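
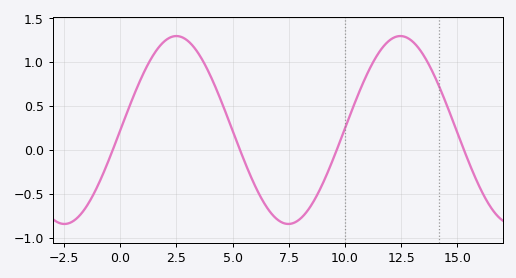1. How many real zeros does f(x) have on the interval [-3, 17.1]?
4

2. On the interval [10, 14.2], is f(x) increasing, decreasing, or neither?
neither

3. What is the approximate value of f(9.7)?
0.046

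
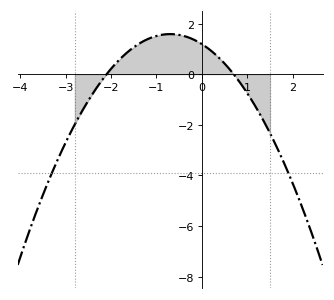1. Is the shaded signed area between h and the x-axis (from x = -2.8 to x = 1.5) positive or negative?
positive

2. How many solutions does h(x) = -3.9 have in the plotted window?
2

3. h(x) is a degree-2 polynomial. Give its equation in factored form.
y = -0.81(x + 2.1)(x - 0.7)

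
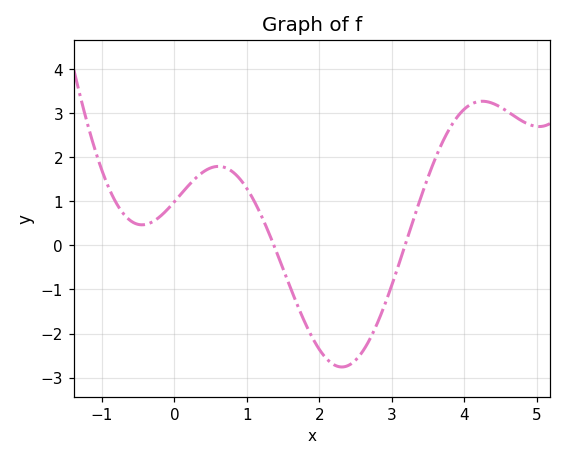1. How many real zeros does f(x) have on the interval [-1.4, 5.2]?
2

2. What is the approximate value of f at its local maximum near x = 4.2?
3.3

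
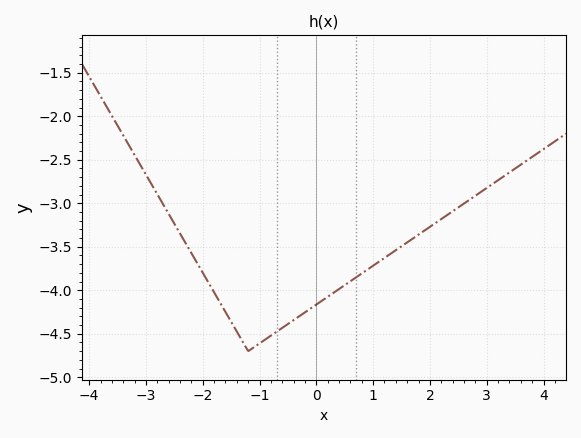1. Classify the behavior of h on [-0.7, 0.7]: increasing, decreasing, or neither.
increasing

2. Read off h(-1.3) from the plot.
-4.59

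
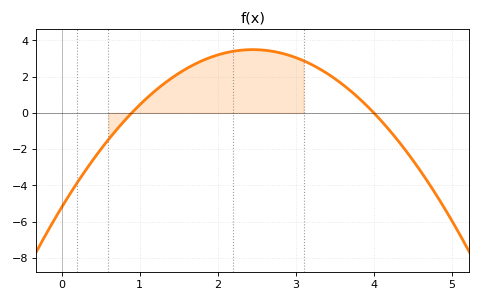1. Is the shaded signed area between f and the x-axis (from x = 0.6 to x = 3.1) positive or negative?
positive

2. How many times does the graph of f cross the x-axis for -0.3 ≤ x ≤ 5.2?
2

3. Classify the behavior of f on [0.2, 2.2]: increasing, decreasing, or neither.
increasing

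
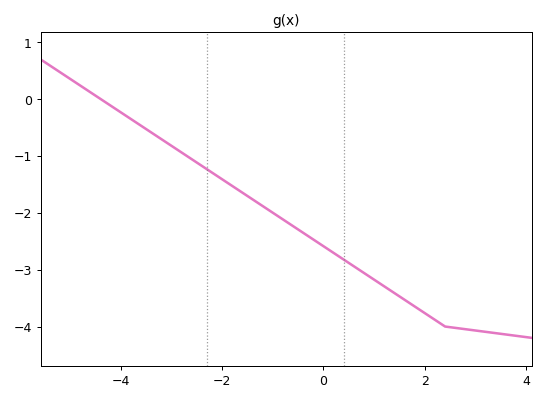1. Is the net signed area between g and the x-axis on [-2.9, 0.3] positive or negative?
negative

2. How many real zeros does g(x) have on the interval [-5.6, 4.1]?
1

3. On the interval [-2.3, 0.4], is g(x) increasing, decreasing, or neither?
decreasing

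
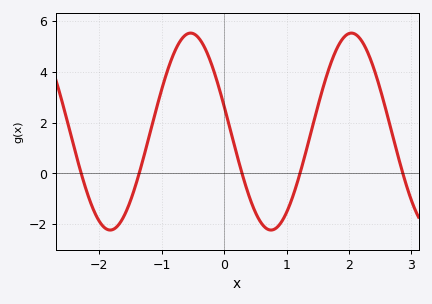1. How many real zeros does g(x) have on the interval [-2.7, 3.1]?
5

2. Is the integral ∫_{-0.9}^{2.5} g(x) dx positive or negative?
positive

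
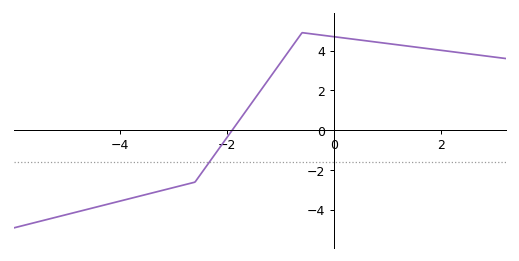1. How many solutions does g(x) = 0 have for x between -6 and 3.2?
1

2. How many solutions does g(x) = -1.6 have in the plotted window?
1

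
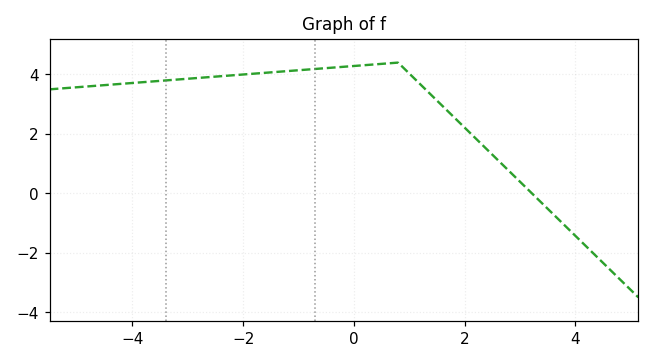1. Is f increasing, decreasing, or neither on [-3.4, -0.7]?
increasing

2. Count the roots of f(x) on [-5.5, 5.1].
1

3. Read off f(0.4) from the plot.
4.4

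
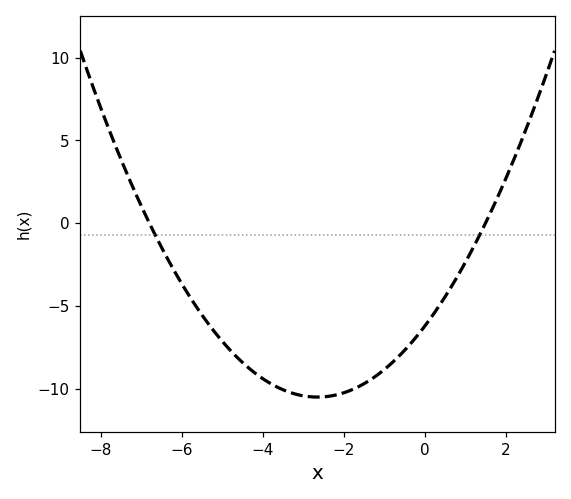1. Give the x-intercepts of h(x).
-6.8, 1.6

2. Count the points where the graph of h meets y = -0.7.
2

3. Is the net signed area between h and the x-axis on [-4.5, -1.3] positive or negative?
negative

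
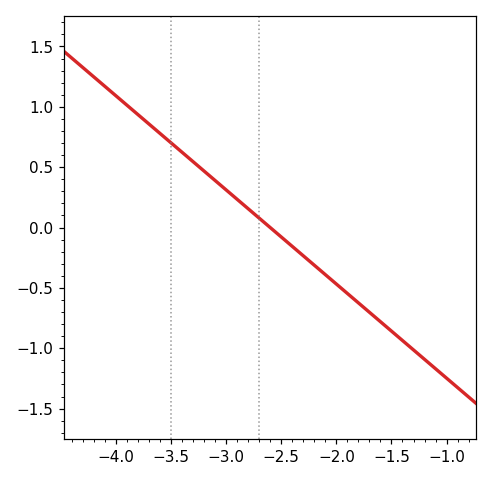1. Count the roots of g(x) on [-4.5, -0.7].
1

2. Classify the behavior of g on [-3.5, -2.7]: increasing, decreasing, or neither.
decreasing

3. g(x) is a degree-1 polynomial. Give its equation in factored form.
y = -0.78(x + 2.6)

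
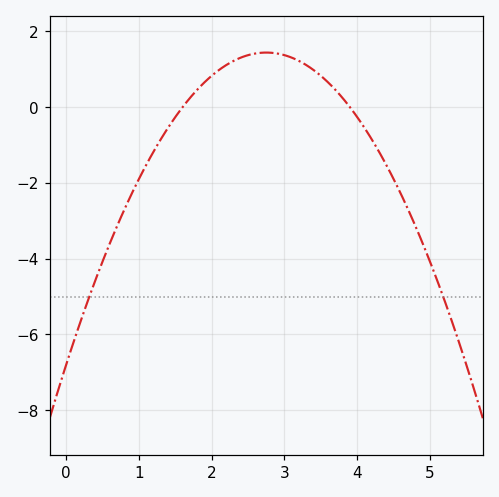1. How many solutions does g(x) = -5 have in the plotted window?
2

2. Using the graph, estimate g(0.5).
-4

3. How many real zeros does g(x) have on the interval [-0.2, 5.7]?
2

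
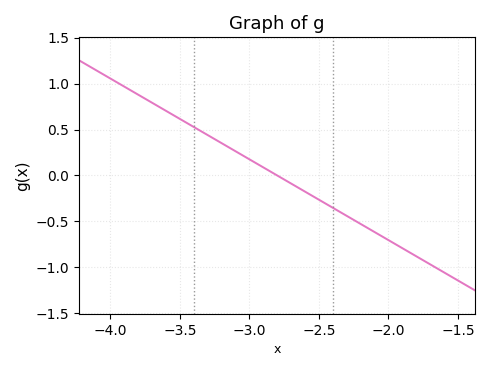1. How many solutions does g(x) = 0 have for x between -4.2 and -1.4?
1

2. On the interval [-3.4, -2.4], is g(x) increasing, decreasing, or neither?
decreasing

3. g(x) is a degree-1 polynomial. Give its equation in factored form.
y = -0.88(x + 2.8)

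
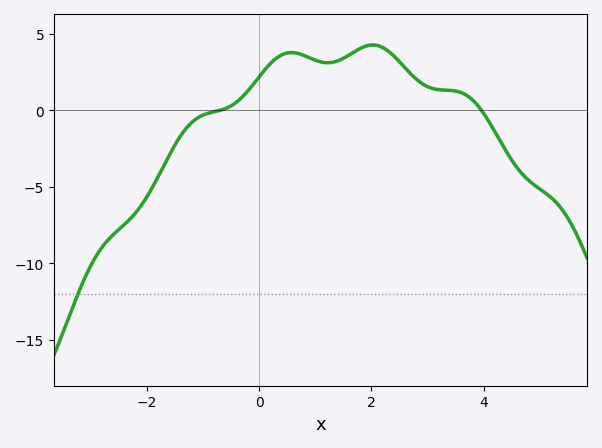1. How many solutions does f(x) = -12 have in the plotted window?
1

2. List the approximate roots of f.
-0.685, 3.96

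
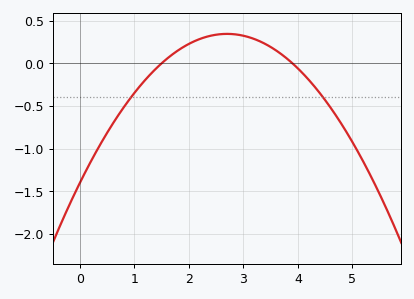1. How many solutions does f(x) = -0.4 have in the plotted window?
2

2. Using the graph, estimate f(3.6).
0.151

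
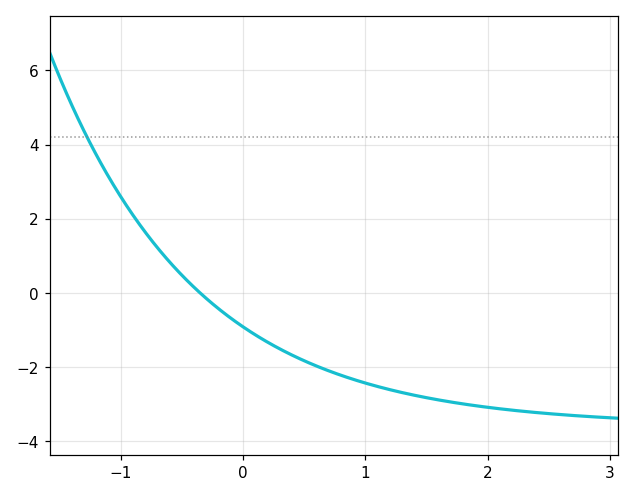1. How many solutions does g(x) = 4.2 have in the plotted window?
1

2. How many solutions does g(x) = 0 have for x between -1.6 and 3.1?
1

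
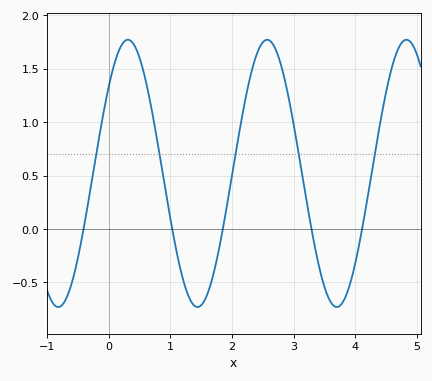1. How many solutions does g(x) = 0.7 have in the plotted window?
5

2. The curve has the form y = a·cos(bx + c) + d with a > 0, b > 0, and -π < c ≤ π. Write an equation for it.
y = 1.25cos(2.8x - 0.86) + 0.52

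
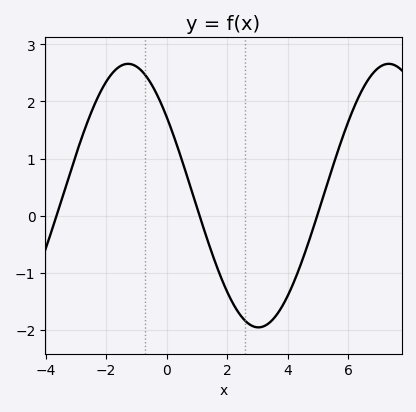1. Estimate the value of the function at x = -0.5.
2.3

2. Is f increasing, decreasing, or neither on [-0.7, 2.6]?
decreasing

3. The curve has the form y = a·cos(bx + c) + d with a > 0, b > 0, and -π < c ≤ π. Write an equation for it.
y = 2.31cos(0.73x + 0.93) + 0.35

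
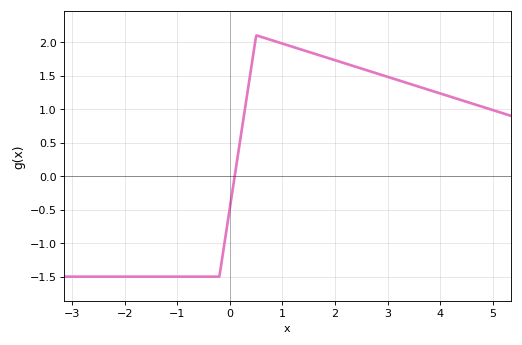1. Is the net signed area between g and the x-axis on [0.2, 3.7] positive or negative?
positive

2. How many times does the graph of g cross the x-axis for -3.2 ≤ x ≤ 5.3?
1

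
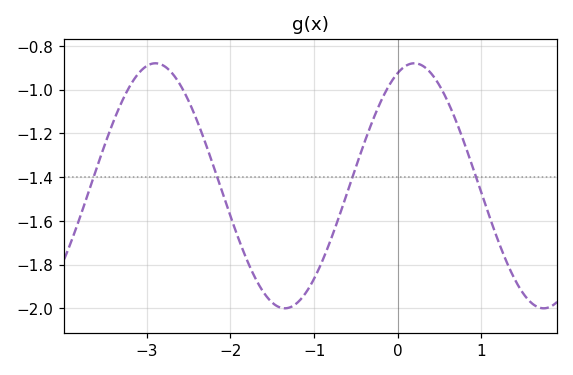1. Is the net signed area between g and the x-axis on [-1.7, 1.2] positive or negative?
negative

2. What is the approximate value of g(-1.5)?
-1.97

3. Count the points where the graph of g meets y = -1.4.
4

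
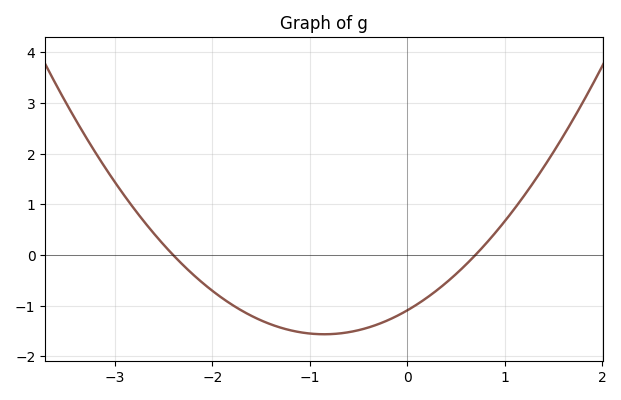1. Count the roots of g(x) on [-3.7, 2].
2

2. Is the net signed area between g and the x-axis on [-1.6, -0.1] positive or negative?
negative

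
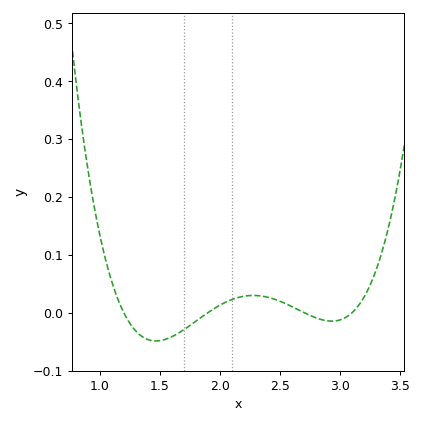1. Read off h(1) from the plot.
0.135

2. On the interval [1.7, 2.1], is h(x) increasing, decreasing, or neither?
increasing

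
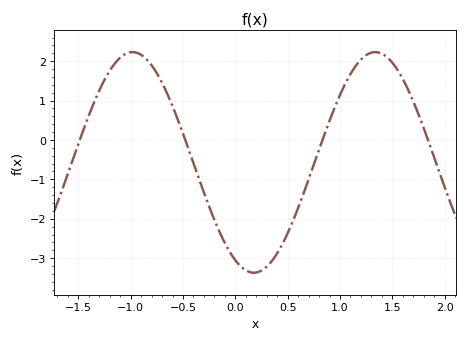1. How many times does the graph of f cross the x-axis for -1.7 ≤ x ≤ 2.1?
4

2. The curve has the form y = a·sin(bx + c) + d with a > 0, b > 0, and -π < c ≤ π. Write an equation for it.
y = 2.8sin(2.71x - 2.05) - 0.57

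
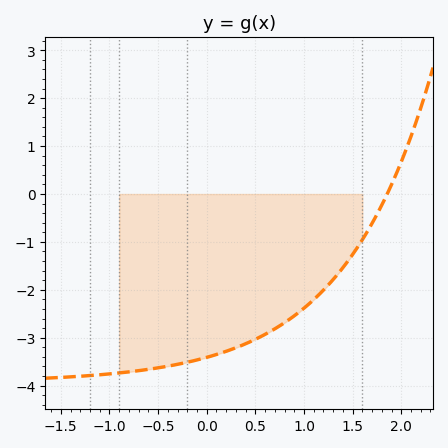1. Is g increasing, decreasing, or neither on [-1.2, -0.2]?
increasing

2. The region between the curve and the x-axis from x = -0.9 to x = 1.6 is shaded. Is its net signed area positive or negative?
negative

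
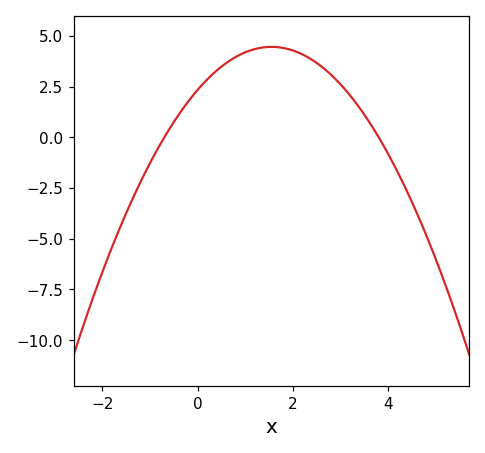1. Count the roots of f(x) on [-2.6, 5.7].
2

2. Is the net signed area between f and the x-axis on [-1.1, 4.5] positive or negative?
positive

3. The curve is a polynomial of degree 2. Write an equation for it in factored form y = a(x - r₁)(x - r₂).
y = -0.88(x + 0.7)(x - 3.8)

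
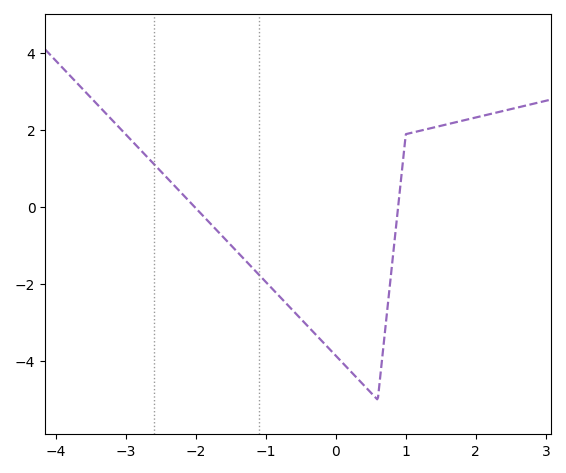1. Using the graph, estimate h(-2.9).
1.8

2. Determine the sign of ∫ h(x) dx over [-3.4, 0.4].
negative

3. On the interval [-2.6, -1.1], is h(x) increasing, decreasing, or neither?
decreasing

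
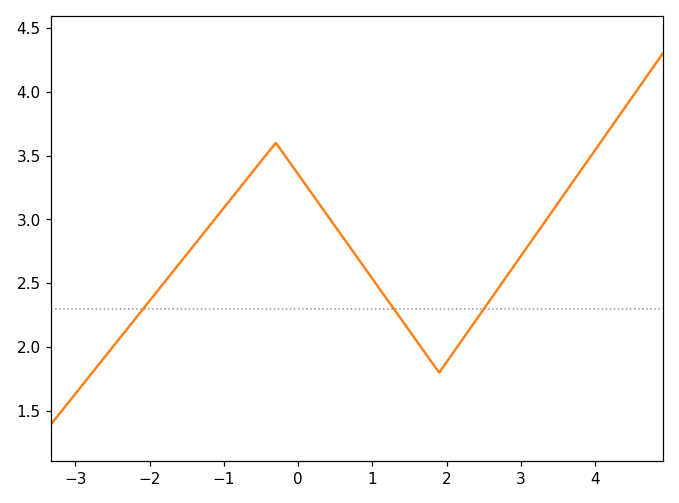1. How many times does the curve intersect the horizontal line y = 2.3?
3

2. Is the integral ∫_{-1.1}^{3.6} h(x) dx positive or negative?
positive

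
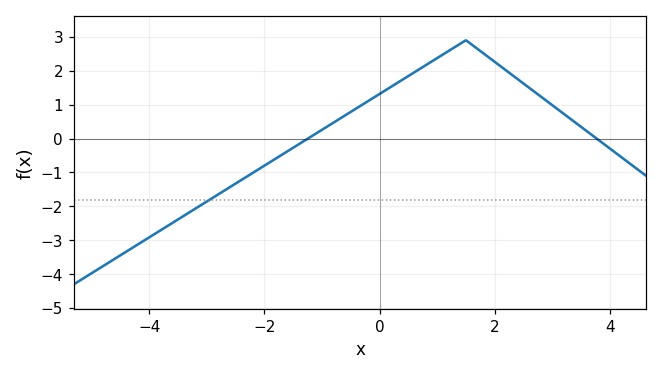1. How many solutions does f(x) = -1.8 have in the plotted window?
1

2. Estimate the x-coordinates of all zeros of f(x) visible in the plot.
-1.2, 3.8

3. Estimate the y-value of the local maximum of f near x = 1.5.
2.9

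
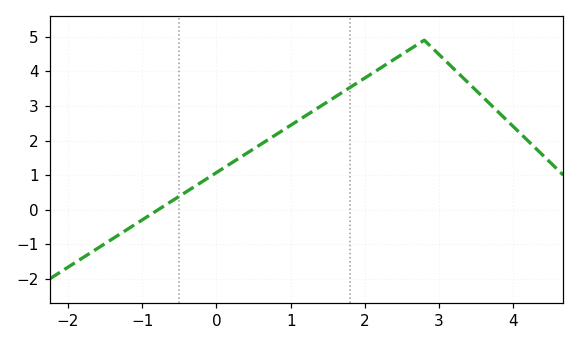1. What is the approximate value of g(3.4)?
3.65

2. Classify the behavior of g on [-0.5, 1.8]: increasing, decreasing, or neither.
increasing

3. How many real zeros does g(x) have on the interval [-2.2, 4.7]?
1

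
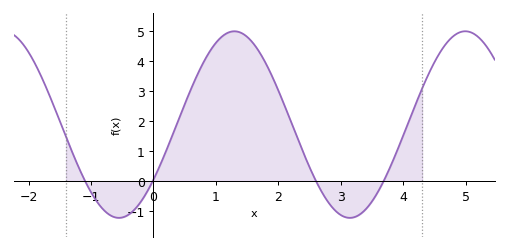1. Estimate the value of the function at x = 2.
3.01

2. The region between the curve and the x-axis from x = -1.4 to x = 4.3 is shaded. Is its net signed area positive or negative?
positive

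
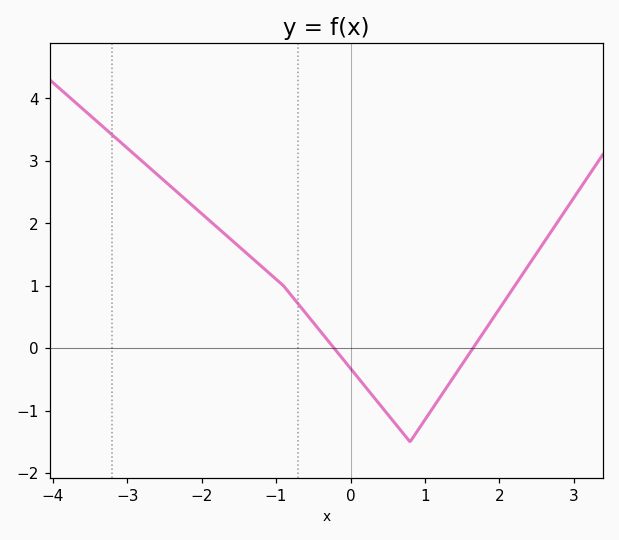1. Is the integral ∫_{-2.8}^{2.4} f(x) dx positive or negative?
positive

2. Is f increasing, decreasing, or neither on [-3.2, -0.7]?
decreasing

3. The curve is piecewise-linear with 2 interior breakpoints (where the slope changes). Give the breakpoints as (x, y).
(-0.9, 1); (0.8, -1.5)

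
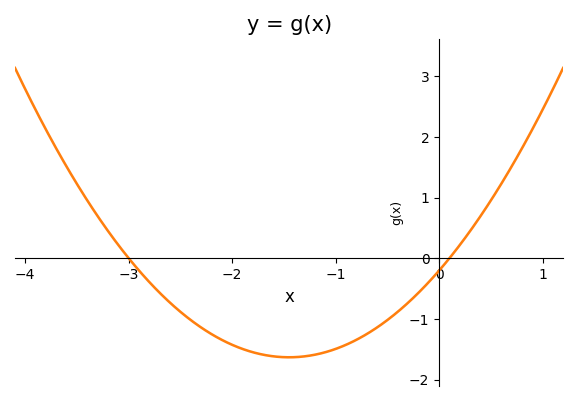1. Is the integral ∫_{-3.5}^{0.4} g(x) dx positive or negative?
negative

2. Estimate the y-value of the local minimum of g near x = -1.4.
-1.6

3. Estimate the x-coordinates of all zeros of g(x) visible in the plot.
-3, 0.1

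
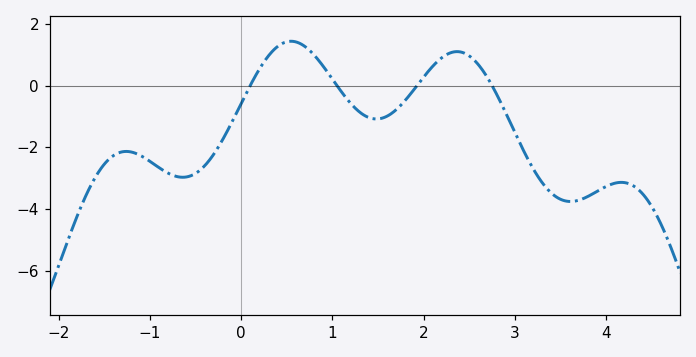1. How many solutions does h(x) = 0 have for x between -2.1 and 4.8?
4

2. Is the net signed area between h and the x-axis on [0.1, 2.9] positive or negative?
positive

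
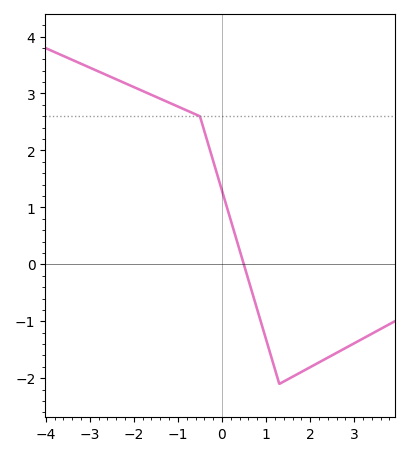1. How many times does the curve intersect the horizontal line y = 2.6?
1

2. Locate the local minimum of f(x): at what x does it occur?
1.4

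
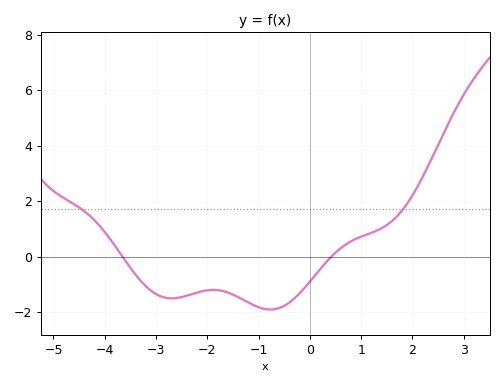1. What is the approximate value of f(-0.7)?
-2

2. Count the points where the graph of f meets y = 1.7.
2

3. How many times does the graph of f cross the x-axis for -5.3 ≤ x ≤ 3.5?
2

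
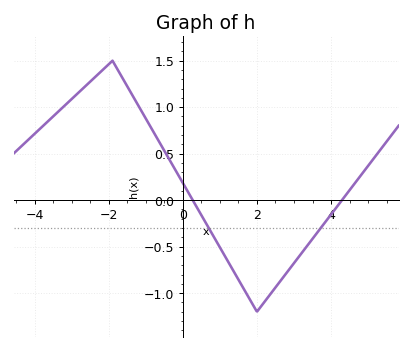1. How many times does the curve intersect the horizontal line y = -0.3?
2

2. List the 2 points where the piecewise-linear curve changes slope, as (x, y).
(-1.9, 1.5); (2, -1.2)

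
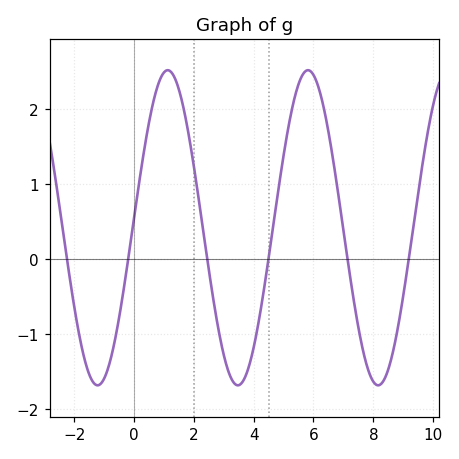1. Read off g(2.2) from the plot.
0.7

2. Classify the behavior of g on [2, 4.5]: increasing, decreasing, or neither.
neither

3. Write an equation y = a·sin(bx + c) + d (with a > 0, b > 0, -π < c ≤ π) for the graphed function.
y = 2.1sin(1.34x + 0.06) + 0.42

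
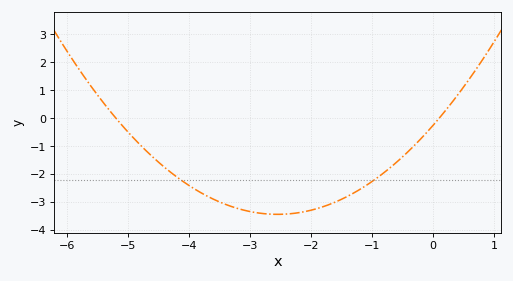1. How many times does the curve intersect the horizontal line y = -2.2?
2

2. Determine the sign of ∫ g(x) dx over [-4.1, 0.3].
negative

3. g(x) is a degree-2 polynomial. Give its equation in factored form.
y = 0.49(x + 5.2)(x - 0.1)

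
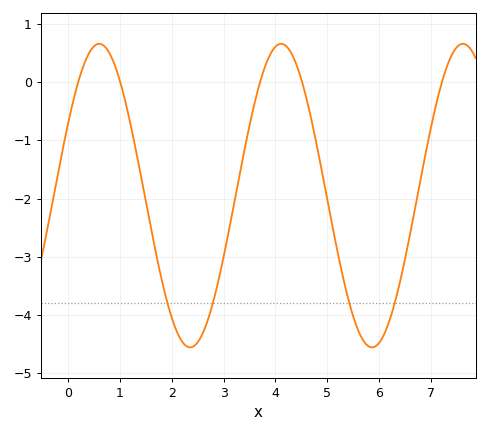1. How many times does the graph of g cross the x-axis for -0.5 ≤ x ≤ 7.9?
5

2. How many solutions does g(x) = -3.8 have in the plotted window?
4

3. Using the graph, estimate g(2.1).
-4.3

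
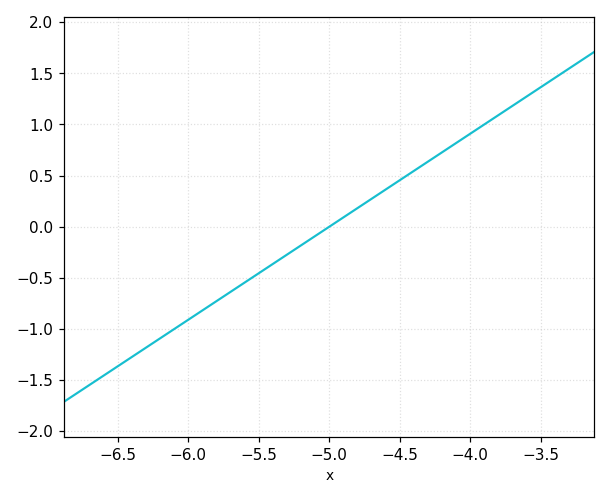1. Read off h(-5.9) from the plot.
-0.819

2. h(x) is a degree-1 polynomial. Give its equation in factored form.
y = 0.91(x + 5)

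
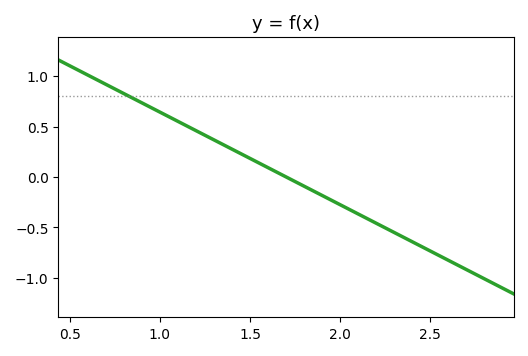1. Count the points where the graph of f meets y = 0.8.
1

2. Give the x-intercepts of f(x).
1.7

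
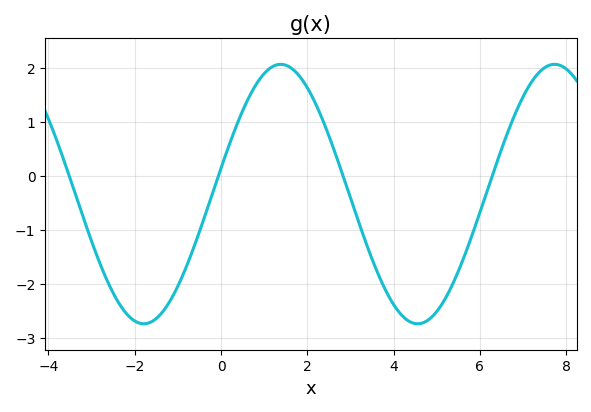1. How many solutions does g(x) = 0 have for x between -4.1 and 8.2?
4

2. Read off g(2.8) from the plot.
0.063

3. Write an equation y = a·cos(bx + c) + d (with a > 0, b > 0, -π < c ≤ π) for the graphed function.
y = 2.4cos(0.99x - 1.37) - 0.34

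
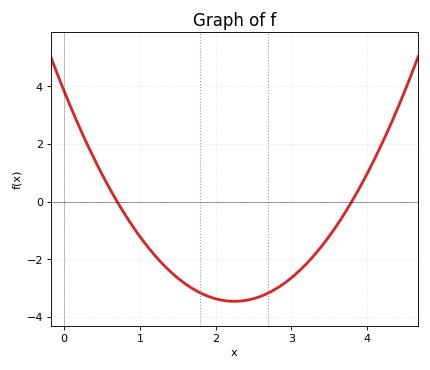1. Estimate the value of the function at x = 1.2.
-1.87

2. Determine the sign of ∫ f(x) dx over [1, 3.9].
negative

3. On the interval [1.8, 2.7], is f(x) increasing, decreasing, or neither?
neither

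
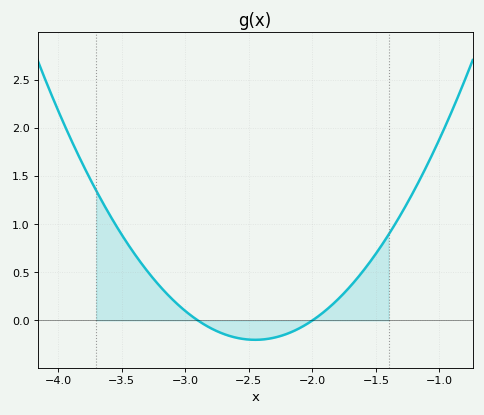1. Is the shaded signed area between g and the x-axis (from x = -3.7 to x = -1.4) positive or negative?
positive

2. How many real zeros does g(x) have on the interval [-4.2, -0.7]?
2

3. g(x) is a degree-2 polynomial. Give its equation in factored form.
y = 0.99(x + 2.9)(x + 2)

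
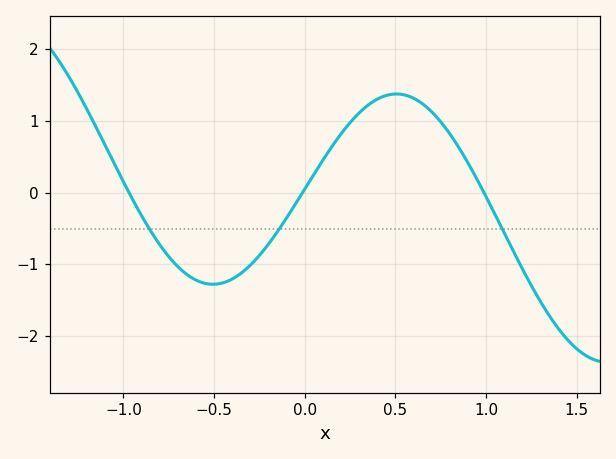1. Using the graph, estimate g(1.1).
-0.559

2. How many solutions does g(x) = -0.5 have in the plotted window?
3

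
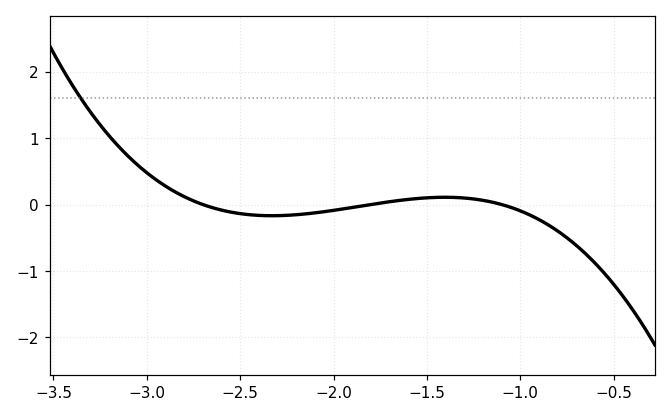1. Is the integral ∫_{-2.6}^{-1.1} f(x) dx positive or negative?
negative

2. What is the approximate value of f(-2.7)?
0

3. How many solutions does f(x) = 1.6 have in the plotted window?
1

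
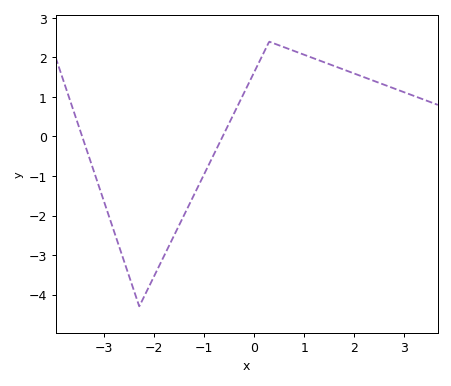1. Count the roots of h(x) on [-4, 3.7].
2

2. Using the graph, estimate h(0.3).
2.4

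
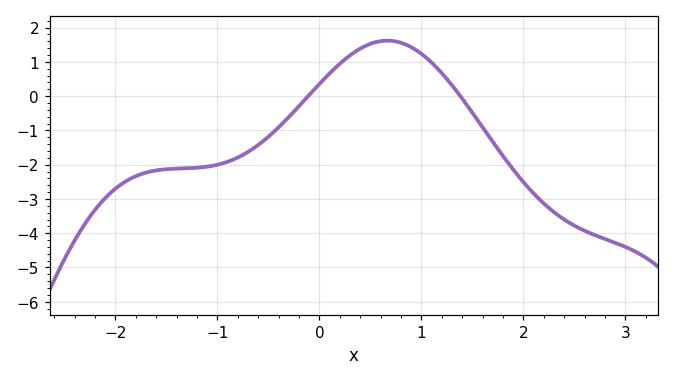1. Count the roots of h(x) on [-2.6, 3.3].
2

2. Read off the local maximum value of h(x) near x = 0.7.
1.62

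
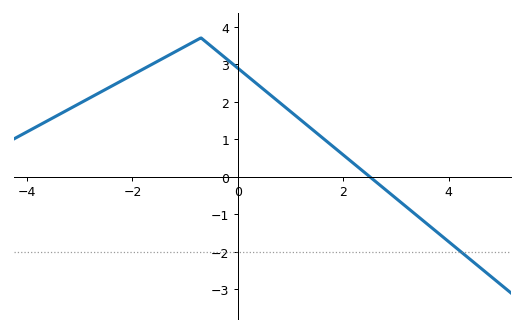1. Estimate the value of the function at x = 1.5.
1.16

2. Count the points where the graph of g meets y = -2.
1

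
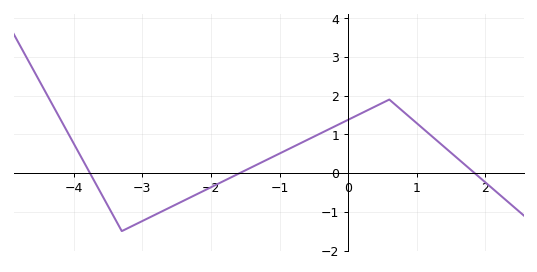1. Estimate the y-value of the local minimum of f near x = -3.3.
-1.5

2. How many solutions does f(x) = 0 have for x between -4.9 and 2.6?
3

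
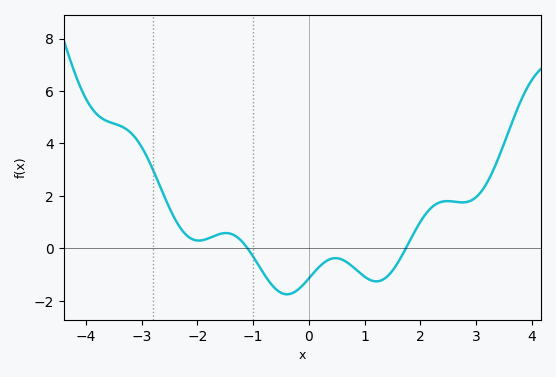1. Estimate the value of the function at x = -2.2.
0.509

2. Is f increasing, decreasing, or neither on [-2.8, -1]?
neither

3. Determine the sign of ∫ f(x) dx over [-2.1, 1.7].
negative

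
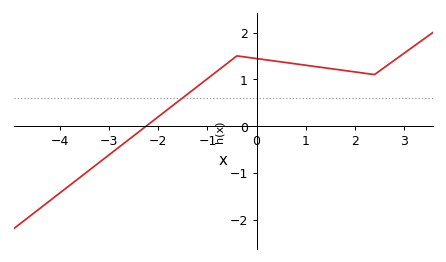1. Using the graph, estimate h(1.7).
1.2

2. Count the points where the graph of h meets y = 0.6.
1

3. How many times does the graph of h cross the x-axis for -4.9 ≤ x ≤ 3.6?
1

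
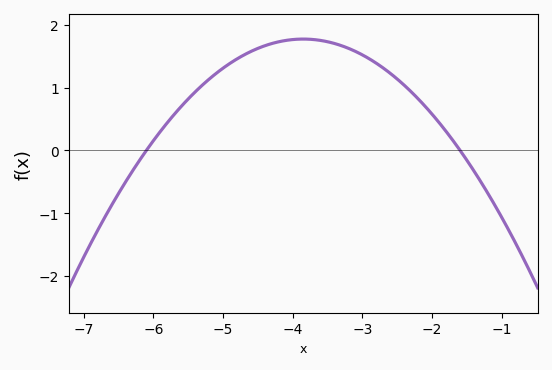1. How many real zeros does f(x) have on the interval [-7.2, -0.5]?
2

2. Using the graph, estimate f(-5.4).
0.931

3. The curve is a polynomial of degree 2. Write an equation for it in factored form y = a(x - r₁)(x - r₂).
y = -0.35(x + 6.1)(x + 1.6)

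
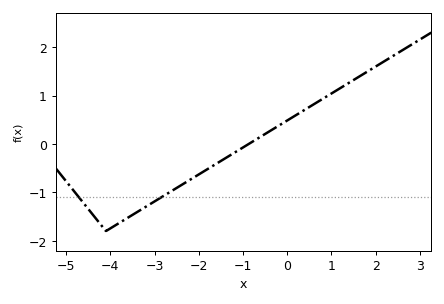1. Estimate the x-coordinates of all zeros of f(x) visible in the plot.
-0.8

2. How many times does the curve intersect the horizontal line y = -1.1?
2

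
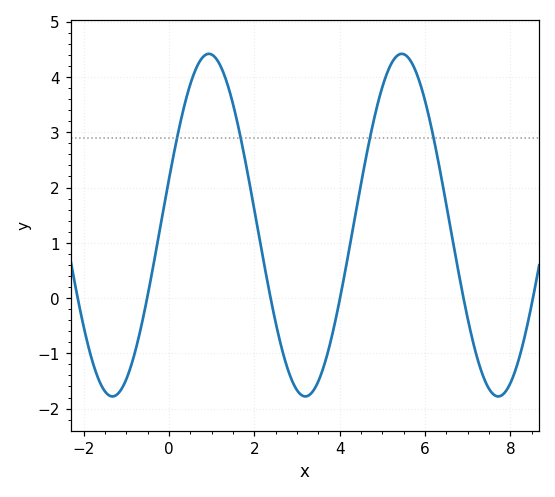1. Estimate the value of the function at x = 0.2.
2.94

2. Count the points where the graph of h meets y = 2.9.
4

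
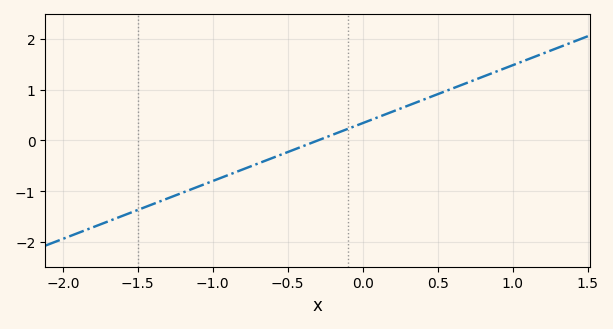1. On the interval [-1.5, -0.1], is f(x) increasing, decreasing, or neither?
increasing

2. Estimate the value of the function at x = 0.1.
0.5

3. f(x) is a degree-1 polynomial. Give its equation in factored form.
y = 1.14(x + 0.3)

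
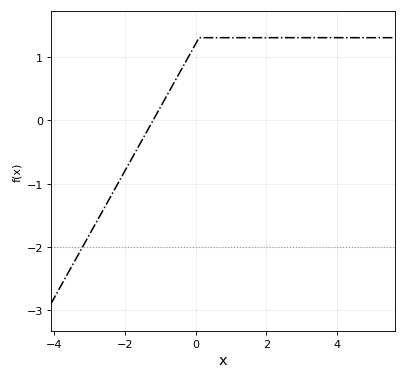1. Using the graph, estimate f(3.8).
1.3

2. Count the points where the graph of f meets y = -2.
1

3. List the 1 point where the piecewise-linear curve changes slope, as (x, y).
(0.1, 1.3)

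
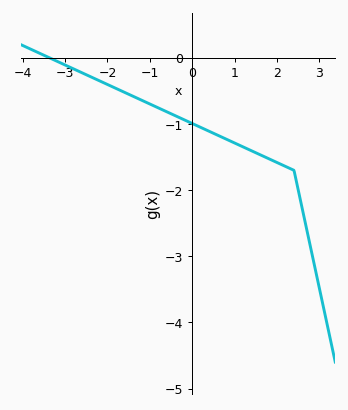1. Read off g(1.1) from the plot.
-1.3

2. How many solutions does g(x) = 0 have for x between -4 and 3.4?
1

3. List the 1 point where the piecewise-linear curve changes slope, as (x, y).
(2.4, -1.7)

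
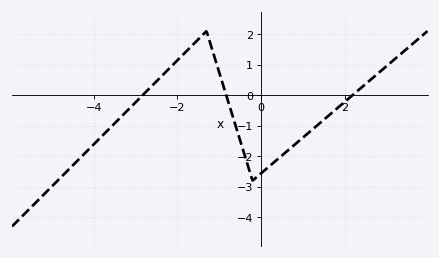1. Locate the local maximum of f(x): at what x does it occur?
-1.3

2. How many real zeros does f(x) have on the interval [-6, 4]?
3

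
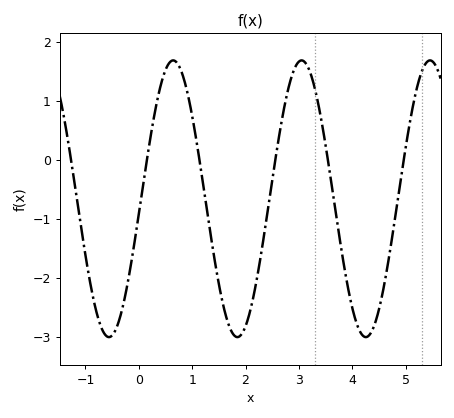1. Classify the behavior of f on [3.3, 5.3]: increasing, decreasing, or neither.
neither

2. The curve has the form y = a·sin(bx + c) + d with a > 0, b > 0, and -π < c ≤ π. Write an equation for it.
y = 2.35sin(2.61x - 0.11) - 0.66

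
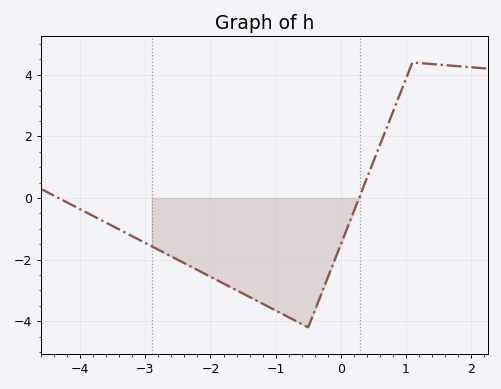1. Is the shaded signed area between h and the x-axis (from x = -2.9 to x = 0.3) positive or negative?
negative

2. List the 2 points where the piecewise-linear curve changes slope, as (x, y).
(-0.5, -4.2); (1.1, 4.4)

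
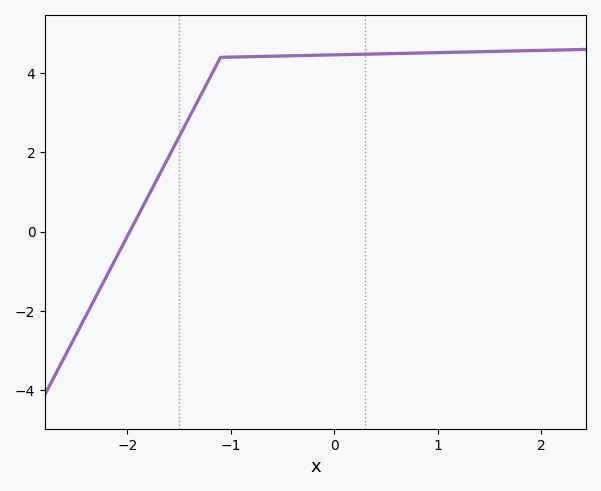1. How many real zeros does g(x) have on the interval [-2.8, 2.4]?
1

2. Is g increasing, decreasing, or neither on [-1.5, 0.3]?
increasing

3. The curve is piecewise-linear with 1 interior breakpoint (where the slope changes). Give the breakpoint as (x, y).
(-1.1, 4.4)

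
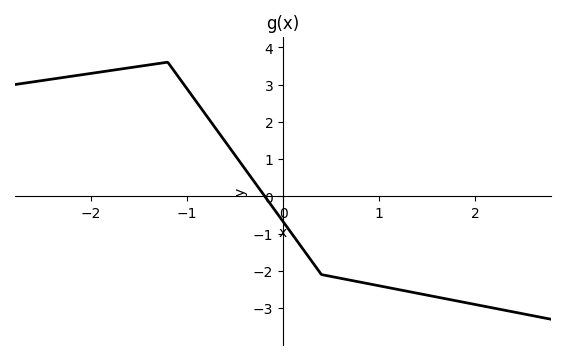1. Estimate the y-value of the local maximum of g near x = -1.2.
3.6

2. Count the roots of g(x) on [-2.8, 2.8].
1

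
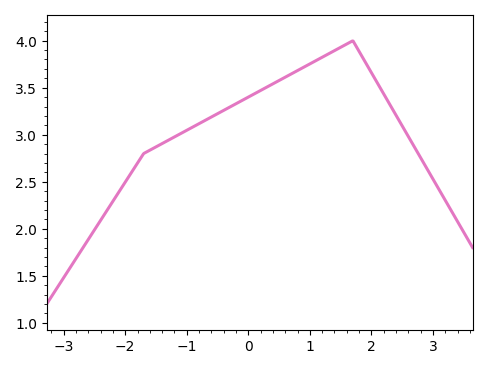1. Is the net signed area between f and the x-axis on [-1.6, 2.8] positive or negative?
positive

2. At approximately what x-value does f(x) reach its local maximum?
1.7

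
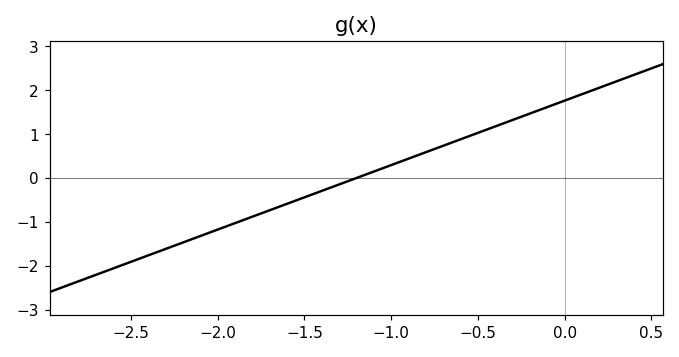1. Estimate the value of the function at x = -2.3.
-1.6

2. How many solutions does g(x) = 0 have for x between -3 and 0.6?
1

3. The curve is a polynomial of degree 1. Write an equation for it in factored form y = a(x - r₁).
y = 1.47(x + 1.2)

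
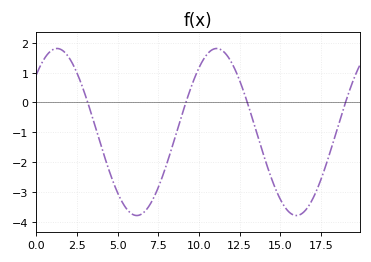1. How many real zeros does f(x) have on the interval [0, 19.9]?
4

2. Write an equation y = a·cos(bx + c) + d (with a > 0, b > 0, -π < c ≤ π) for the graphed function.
y = 2.8cos(0.64x - 0.81) - 0.99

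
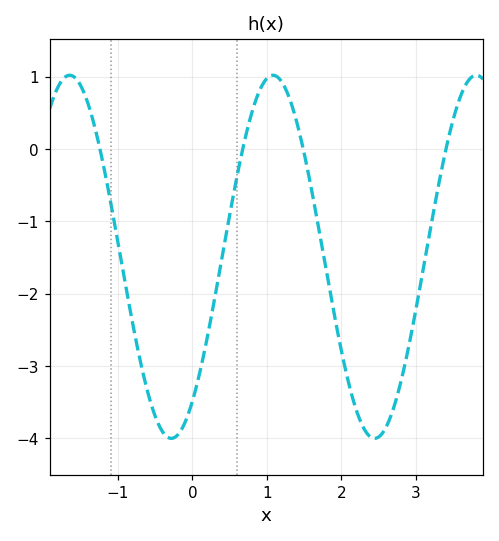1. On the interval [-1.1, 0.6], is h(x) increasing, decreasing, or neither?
neither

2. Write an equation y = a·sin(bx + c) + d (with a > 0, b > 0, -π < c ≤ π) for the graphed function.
y = 2.51sin(2.3x - 0.92) - 1.49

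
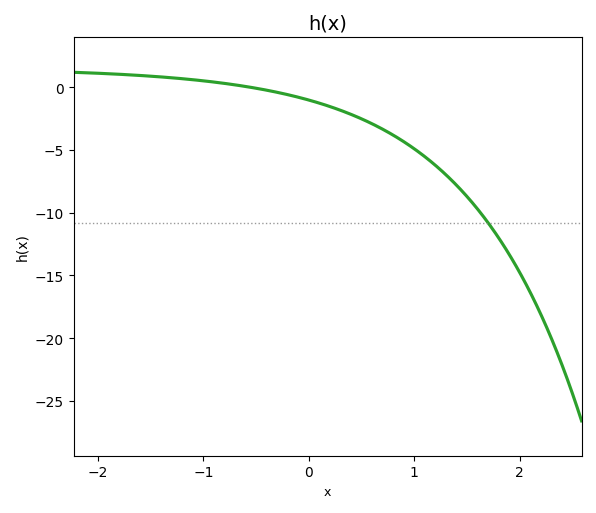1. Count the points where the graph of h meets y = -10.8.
1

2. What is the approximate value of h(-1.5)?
0.883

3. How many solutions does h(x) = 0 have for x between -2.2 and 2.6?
1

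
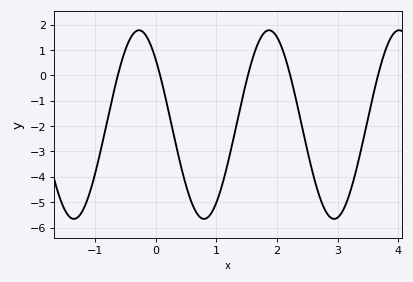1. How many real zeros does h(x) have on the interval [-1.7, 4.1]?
5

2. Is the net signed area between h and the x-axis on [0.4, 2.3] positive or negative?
negative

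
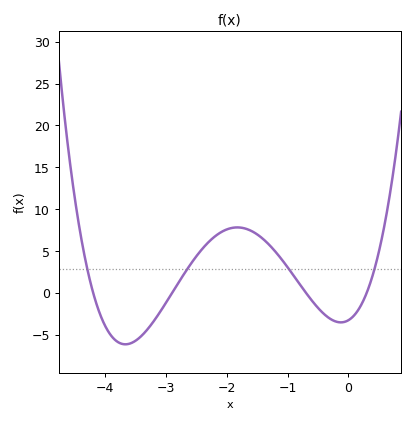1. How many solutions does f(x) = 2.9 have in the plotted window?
4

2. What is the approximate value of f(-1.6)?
7.5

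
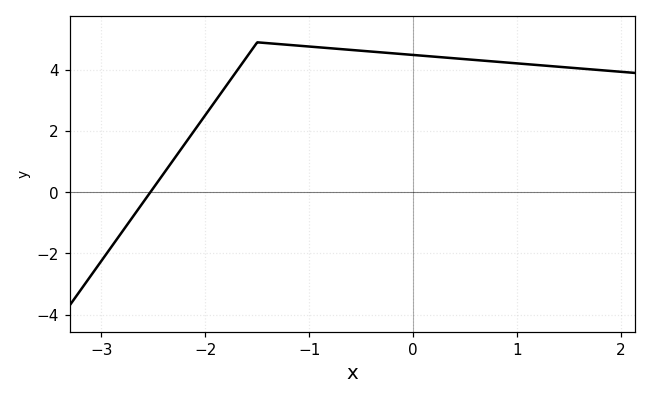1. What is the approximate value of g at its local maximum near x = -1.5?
4.9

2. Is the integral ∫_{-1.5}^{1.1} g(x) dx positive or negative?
positive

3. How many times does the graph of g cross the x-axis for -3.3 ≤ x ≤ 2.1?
1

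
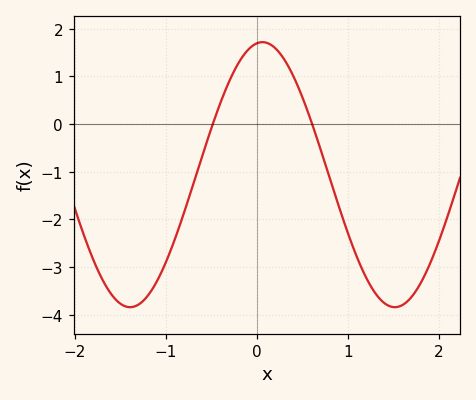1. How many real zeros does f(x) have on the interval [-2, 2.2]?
2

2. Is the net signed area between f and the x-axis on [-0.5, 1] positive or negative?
positive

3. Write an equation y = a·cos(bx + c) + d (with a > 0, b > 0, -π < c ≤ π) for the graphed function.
y = 2.78cos(2.16x - 0.13) - 1.06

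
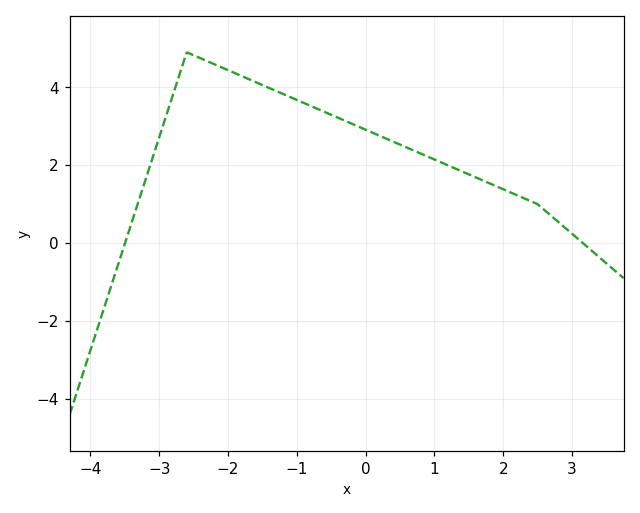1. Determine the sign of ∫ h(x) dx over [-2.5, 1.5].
positive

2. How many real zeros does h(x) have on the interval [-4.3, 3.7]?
2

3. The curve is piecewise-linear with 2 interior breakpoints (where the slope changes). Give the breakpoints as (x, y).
(-2.6, 4.9); (2.5, 1)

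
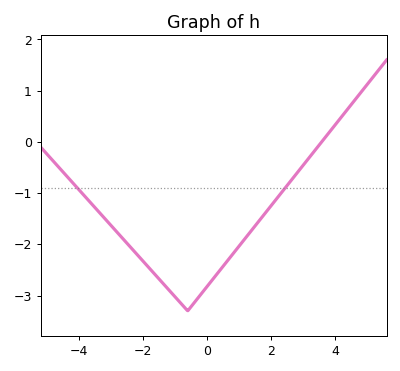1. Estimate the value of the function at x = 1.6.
-1.6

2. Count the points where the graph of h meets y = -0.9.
2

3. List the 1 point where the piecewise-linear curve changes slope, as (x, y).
(-0.6, -3.3)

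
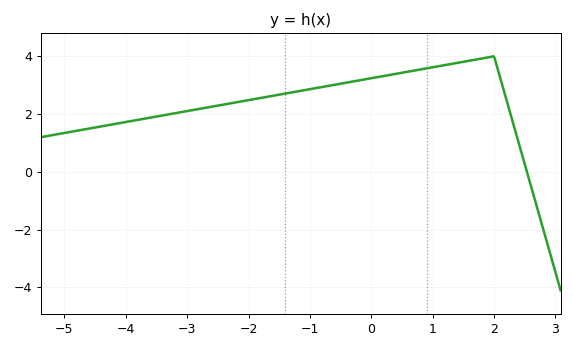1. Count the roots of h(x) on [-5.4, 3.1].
1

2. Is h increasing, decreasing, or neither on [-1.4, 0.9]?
increasing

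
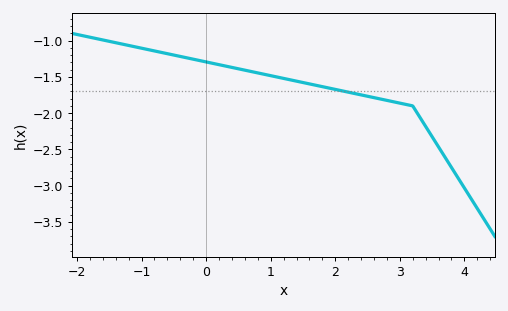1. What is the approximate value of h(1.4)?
-1.56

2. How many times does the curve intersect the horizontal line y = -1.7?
1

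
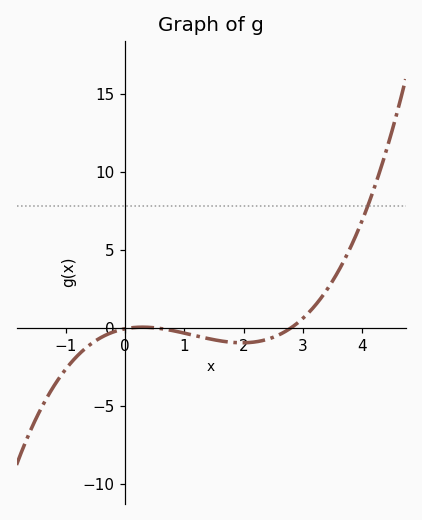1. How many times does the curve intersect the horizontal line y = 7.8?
1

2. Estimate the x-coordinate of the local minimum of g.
1.98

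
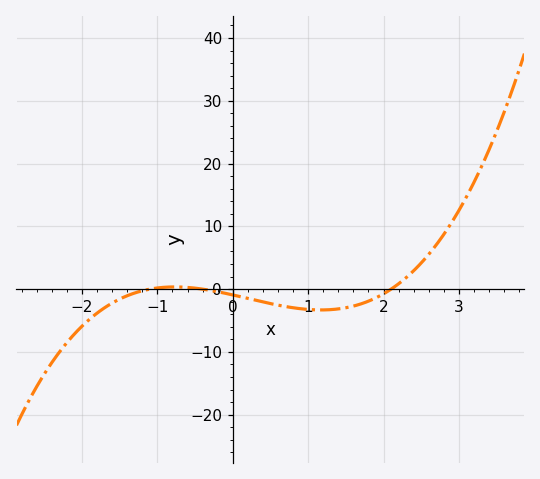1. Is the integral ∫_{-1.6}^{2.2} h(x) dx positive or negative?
negative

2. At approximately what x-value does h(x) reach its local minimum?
1.17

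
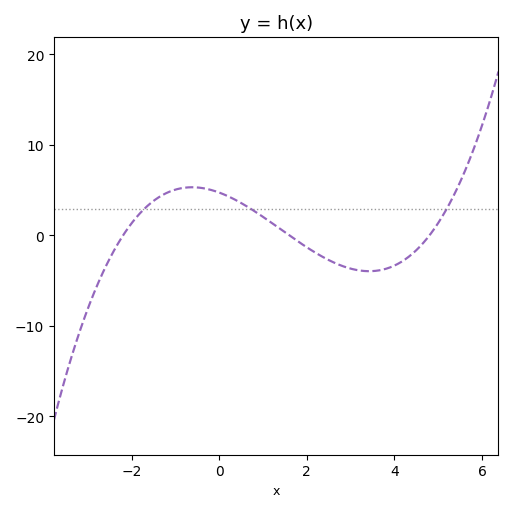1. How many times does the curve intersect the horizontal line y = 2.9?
3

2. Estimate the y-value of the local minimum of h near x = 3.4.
-4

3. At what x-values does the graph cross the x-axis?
-2.2, 1.6, 4.8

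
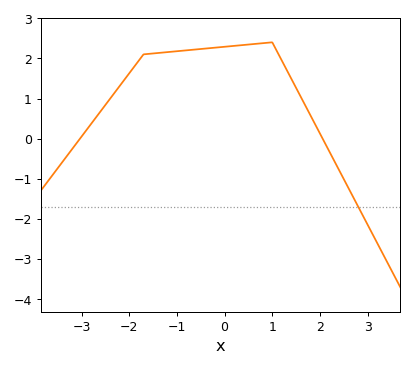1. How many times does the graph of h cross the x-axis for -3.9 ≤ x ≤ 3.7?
2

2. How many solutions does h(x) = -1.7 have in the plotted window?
1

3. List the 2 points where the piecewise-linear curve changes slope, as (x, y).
(-1.7, 2.1); (1, 2.4)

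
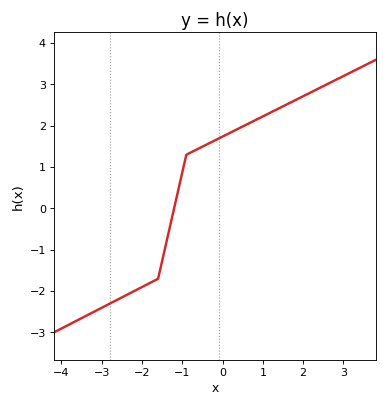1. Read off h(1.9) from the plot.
2.67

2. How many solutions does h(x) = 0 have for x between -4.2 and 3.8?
1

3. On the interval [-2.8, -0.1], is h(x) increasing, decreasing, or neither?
increasing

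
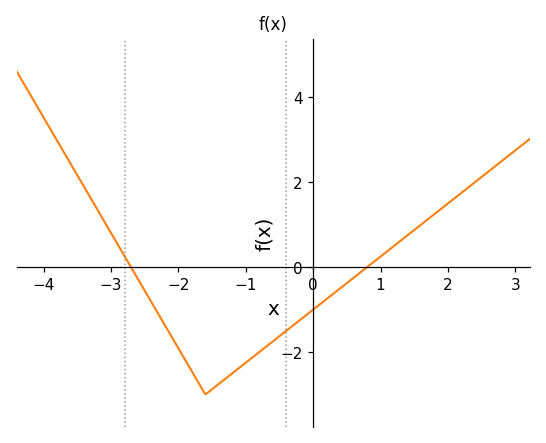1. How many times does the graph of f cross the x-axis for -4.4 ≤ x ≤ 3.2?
2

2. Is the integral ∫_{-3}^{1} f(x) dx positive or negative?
negative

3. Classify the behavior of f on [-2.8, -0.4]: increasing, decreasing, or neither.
neither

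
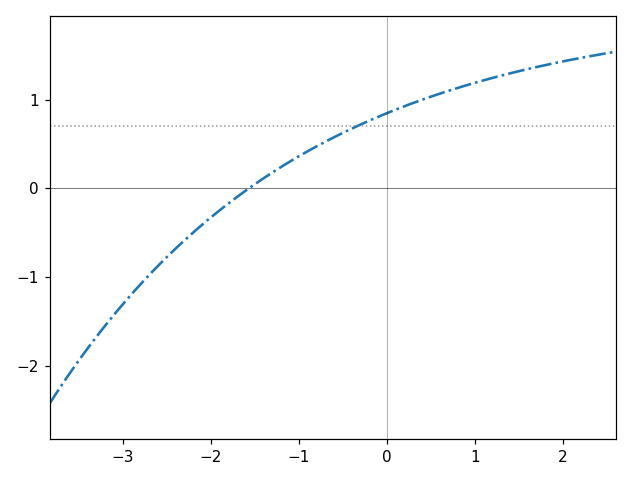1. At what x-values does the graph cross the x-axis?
-1.6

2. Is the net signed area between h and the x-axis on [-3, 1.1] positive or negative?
positive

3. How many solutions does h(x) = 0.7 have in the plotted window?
1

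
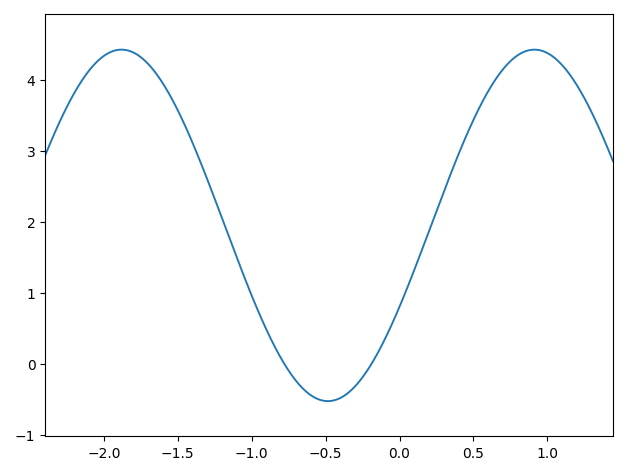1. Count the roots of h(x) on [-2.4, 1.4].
2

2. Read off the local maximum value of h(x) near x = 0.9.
4.4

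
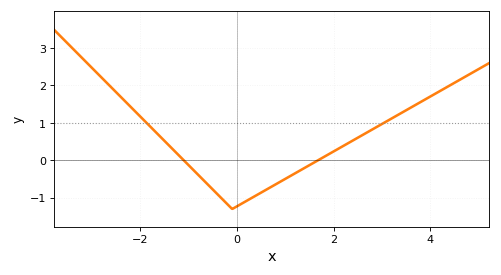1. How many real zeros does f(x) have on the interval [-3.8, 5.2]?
2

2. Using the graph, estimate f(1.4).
-0.2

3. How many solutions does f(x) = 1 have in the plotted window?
2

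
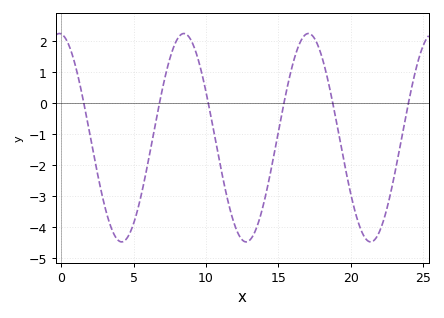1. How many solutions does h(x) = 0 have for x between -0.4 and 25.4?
6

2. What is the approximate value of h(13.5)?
-4.03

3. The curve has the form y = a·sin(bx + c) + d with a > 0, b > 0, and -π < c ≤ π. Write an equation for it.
y = 3.37sin(0.73x + 1.67) - 1.12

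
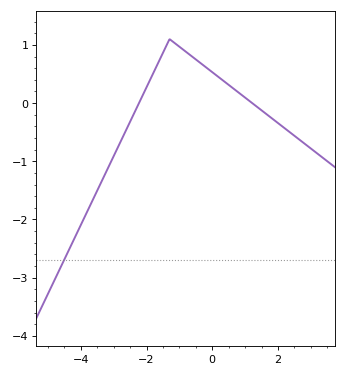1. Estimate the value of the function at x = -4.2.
-2.33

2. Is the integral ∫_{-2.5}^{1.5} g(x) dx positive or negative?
positive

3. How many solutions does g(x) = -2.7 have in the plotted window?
1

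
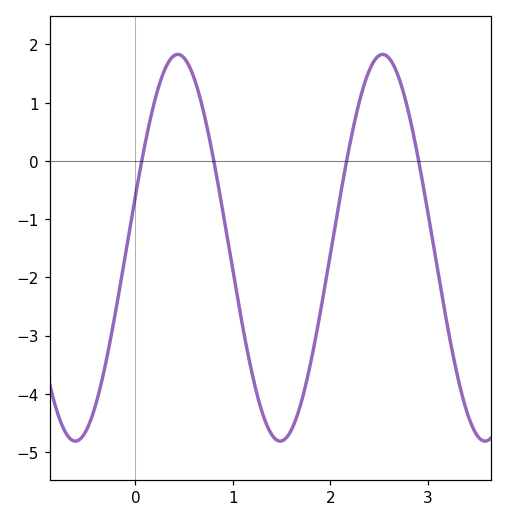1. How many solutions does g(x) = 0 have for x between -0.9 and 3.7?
4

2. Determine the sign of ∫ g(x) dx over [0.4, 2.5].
negative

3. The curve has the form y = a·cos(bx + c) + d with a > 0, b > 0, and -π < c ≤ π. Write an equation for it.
y = 3.32cos(3x - 1.3) - 1.49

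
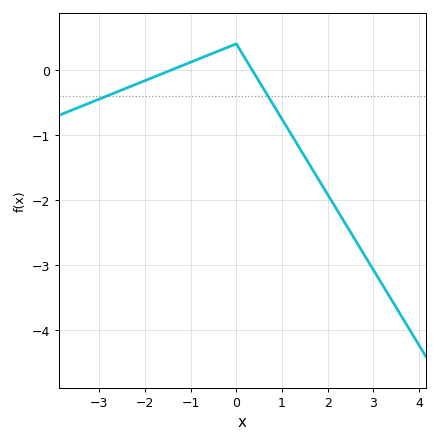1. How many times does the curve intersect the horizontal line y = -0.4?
2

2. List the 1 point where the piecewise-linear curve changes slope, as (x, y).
(0, 0.4)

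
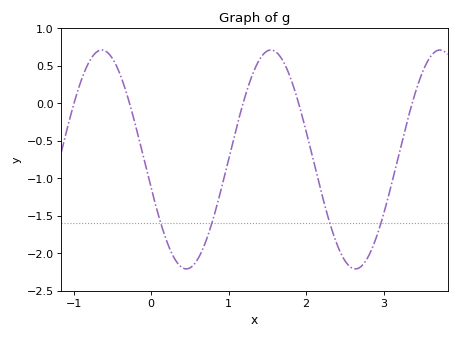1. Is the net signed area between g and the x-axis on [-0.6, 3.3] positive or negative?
negative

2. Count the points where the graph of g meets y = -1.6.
4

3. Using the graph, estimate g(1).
-0.75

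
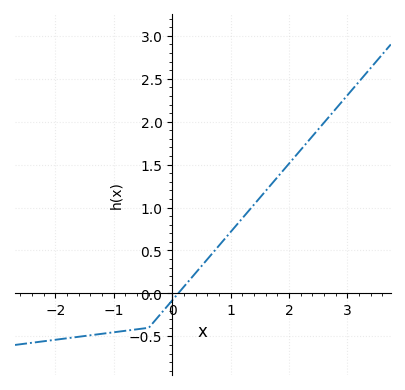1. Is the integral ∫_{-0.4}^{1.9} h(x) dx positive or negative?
positive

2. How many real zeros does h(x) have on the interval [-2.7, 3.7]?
1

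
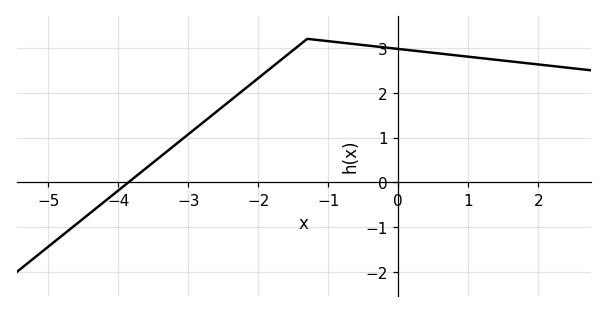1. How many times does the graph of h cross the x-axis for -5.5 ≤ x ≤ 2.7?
1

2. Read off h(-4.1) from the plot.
-0.3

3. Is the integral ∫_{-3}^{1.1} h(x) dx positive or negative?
positive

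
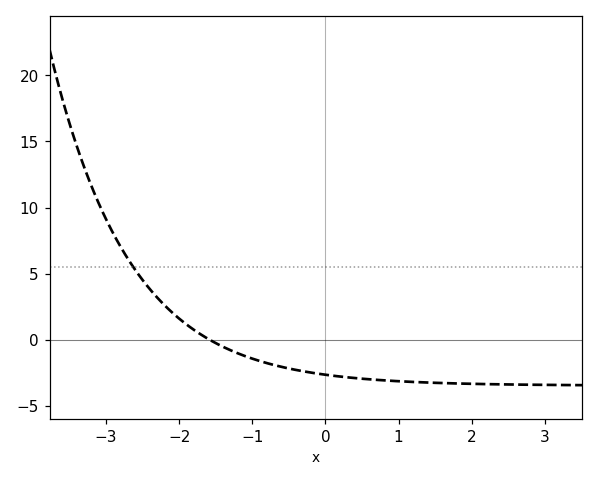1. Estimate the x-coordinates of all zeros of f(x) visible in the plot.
-1.58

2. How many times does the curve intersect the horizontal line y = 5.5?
1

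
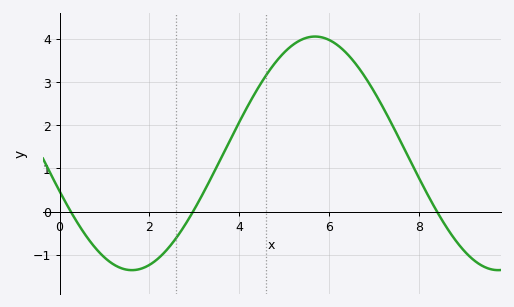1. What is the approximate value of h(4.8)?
3.4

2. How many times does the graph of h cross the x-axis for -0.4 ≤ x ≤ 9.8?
3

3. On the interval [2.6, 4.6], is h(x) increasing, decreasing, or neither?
increasing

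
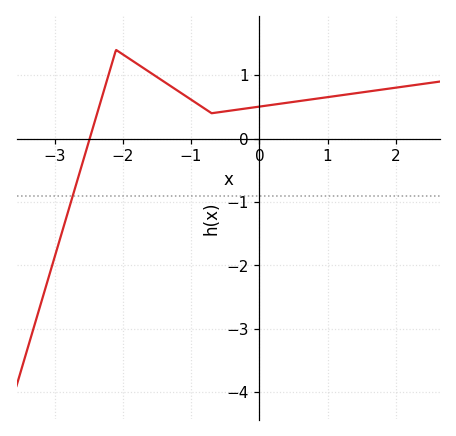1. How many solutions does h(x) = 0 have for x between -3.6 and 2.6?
1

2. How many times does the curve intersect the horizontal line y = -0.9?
1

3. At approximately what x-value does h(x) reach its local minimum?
-0.7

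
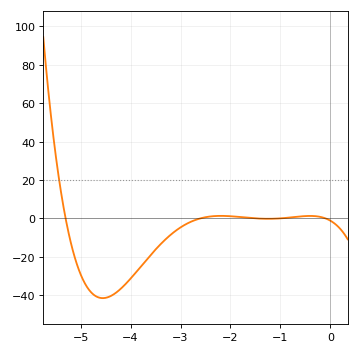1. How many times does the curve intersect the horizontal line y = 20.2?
1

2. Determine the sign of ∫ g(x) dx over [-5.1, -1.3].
negative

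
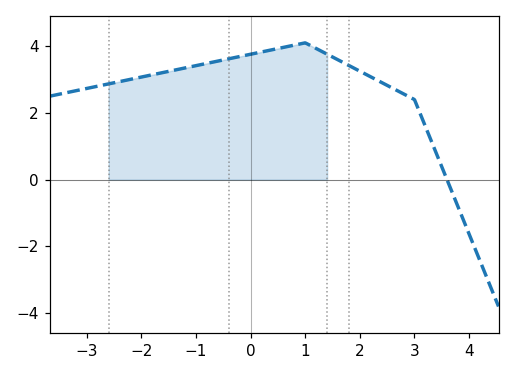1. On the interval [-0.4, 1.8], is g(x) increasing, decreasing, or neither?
neither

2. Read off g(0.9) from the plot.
4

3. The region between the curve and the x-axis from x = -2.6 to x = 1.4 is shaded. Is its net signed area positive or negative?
positive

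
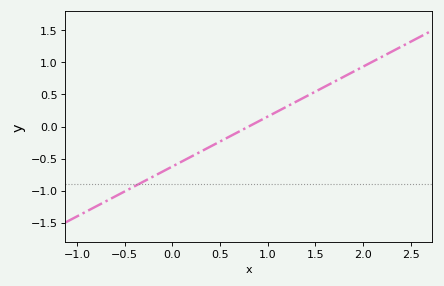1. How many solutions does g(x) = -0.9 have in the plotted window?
1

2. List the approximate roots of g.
0.8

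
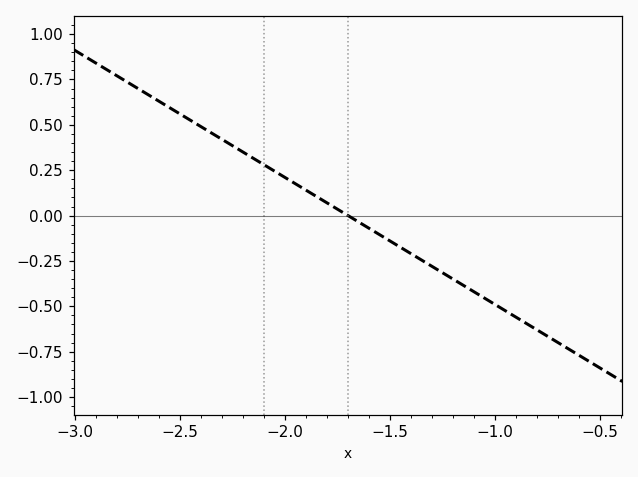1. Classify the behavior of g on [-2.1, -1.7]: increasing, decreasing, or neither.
decreasing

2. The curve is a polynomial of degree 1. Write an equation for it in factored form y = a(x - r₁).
y = -0.7(x + 1.7)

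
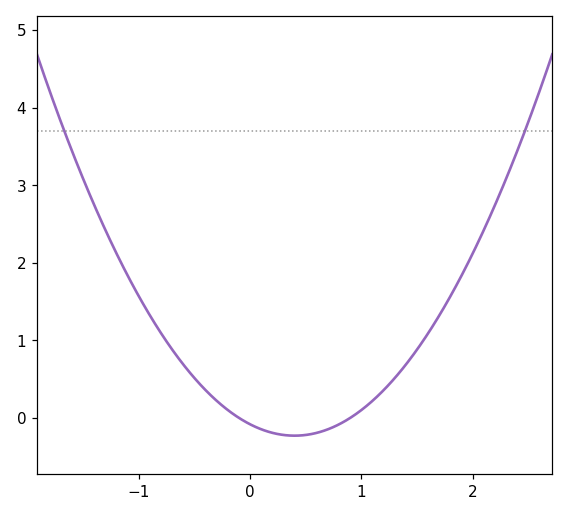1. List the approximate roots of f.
-0.1, 0.9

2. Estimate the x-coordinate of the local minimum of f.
0.4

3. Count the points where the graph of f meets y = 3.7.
2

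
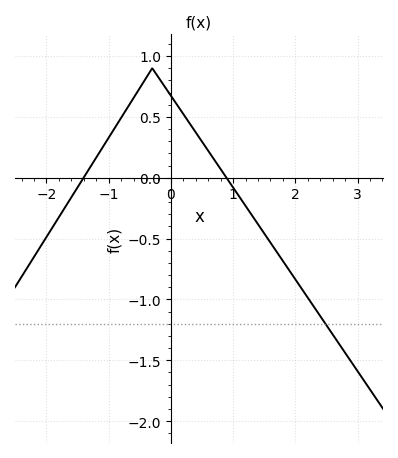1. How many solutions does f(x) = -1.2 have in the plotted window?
1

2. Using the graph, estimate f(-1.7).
-0.243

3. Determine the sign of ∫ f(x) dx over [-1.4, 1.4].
positive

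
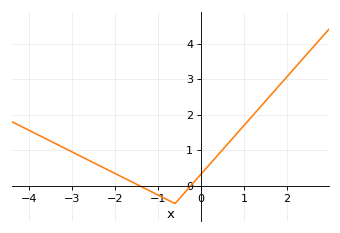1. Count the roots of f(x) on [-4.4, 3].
2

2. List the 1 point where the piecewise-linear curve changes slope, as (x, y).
(-0.6, -0.5)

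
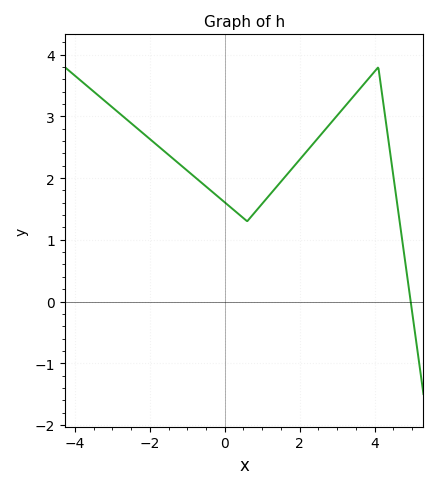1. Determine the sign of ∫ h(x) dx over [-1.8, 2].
positive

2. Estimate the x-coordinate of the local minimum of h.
0.599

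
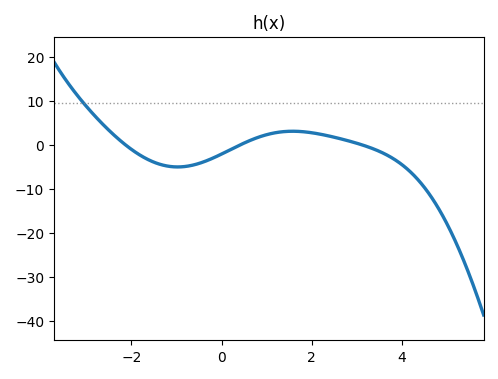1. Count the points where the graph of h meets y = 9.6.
1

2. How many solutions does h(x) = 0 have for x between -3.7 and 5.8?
3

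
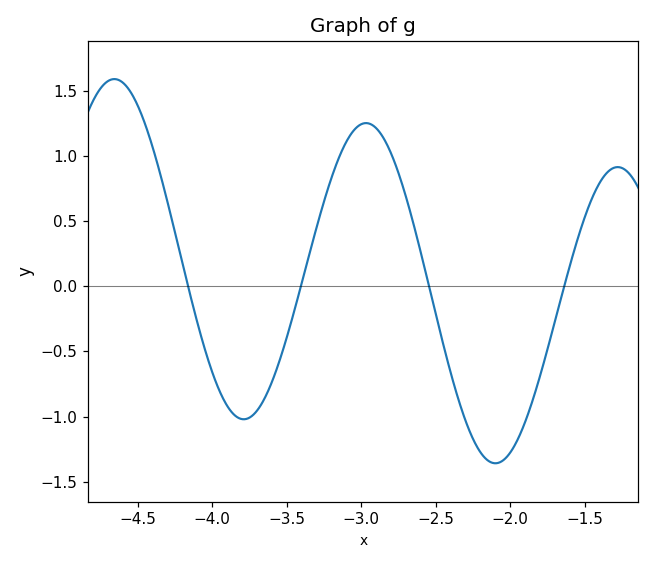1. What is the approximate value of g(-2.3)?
-1.05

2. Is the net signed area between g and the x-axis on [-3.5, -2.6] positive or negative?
positive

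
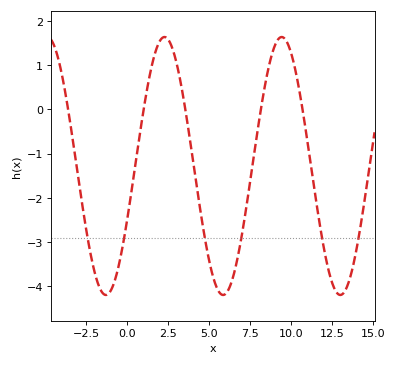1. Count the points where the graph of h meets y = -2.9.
6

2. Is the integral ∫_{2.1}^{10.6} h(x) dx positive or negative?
negative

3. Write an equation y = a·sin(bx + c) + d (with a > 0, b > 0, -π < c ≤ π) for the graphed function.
y = 2.92sin(0.88x - 0.432) - 1.28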